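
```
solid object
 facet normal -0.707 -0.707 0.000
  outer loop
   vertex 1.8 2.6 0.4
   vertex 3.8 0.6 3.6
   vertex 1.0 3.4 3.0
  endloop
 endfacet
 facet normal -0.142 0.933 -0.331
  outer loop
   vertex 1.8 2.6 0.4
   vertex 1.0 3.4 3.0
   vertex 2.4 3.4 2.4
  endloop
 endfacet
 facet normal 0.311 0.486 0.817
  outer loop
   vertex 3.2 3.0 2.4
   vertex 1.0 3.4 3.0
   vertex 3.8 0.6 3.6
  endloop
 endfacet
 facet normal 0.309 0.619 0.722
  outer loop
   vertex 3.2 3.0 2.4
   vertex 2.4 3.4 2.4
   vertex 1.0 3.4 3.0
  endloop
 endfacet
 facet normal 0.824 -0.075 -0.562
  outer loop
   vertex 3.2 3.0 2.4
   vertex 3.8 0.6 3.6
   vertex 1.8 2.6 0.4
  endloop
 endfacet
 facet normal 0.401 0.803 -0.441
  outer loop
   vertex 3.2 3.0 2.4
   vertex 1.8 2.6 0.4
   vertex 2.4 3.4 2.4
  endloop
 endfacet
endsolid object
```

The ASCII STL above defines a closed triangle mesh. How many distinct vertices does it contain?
5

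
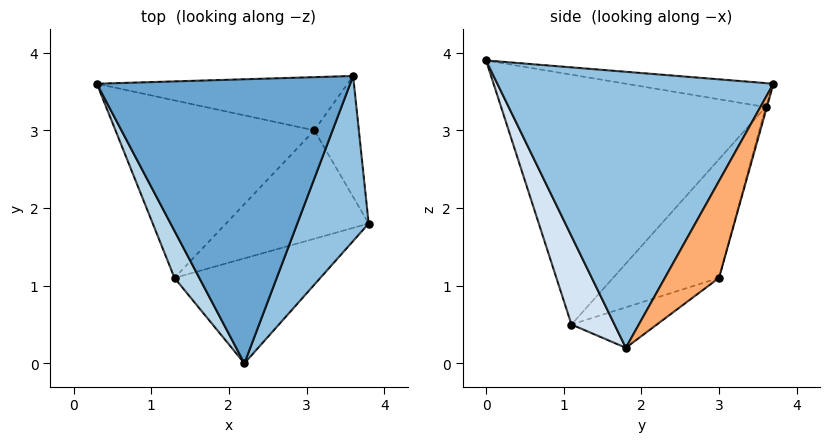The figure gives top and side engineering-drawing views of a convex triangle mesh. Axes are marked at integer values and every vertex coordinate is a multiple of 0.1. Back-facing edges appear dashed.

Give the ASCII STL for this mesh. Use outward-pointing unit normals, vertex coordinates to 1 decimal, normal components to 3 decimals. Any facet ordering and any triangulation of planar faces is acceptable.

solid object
 facet normal -0.093 0.116 0.989
  outer loop
   vertex 3.6 3.7 3.6
   vertex 0.3 3.6 3.3
   vertex 2.2 0.0 3.9
  endloop
 endfacet
 facet normal 0.915 -0.327 0.237
  outer loop
   vertex 3.6 3.7 3.6
   vertex 2.2 0.0 3.9
   vertex 3.8 1.8 0.2
  endloop
 endfacet
 facet normal -0.887 -0.453 0.088
  outer loop
   vertex 1.3 1.1 0.5
   vertex 2.2 0.0 3.9
   vertex 0.3 3.6 3.3
  endloop
 endfacet
 facet normal 0.213 -0.912 -0.351
  outer loop
   vertex 1.3 1.1 0.5
   vertex 3.8 1.8 0.2
   vertex 2.2 0.0 3.9
  endloop
 endfacet
 facet normal -0.005 0.963 -0.269
  outer loop
   vertex 3.1 3.0 1.1
   vertex 0.3 3.6 3.3
   vertex 3.6 3.7 3.6
  endloop
 endfacet
 facet normal 0.695 0.645 -0.319
  outer loop
   vertex 3.1 3.0 1.1
   vertex 3.6 3.7 3.6
   vertex 3.8 1.8 0.2
  endloop
 endfacet
 facet normal -0.409 0.603 -0.685
  outer loop
   vertex 3.1 3.0 1.1
   vertex 1.3 1.1 0.5
   vertex 0.3 3.6 3.3
  endloop
 endfacet
 facet normal -0.238 0.490 -0.839
  outer loop
   vertex 3.1 3.0 1.1
   vertex 3.8 1.8 0.2
   vertex 1.3 1.1 0.5
  endloop
 endfacet
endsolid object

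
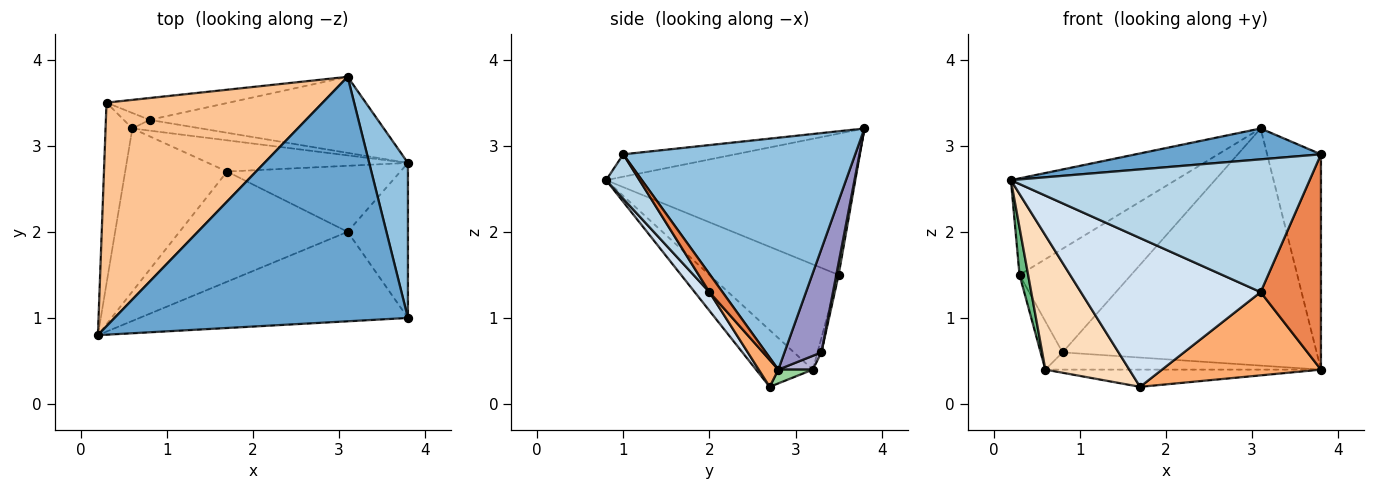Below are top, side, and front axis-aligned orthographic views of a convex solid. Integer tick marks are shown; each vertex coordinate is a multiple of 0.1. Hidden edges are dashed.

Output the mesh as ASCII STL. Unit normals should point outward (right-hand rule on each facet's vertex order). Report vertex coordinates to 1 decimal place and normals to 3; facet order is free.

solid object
 facet normal -0.076 -0.125 0.989
  outer loop
   vertex 3.1 3.8 3.2
   vertex 0.2 0.8 2.6
   vertex 3.8 1.0 2.9
  endloop
 endfacet
 facet normal 0.961 0.223 0.161
  outer loop
   vertex 3.8 2.8 0.4
   vertex 3.1 3.8 3.2
   vertex 3.8 1.0 2.9
  endloop
 endfacet
 facet normal 0.092 -0.826 -0.556
  outer loop
   vertex 3.1 2.0 1.3
   vertex 3.8 1.0 2.9
   vertex 0.2 0.8 2.6
  endloop
 endfacet
 facet normal 0.066 -0.802 -0.594
  outer loop
   vertex 3.1 2.0 1.3
   vertex 0.2 0.8 2.6
   vertex 1.7 2.7 0.2
  endloop
 endfacet
 facet normal 0.174 -0.799 -0.575
  outer loop
   vertex 3.1 2.0 1.3
   vertex 3.8 2.8 0.4
   vertex 3.8 1.0 2.9
  endloop
 endfacet
 facet normal 0.096 -0.780 -0.619
  outer loop
   vertex 3.1 2.0 1.3
   vertex 1.7 2.7 0.2
   vertex 3.8 2.8 0.4
  endloop
 endfacet
 facet normal -0.514 0.340 0.787
  outer loop
   vertex 0.3 3.5 1.5
   vertex 0.2 0.8 2.6
   vertex 3.1 3.8 3.2
  endloop
 endfacet
 facet normal -0.395 -0.584 -0.709
  outer loop
   vertex 0.6 3.2 0.4
   vertex 1.7 2.7 0.2
   vertex 0.2 0.8 2.6
  endloop
 endfacet
 facet normal -0.967 -0.064 -0.246
  outer loop
   vertex 0.6 3.2 0.4
   vertex 0.2 0.8 2.6
   vertex 0.3 3.5 1.5
  endloop
 endfacet
 facet normal 0.060 0.482 -0.874
  outer loop
   vertex 0.6 3.2 0.4
   vertex 3.8 2.8 0.4
   vertex 1.7 2.7 0.2
  endloop
 endfacet
 facet normal 0.020 0.978 -0.206
  outer loop
   vertex 0.8 3.3 0.6
   vertex 0.3 3.5 1.5
   vertex 3.1 3.8 3.2
  endloop
 endfacet
 facet normal -0.168 0.939 -0.302
  outer loop
   vertex 0.8 3.3 0.6
   vertex 0.6 3.2 0.4
   vertex 0.3 3.5 1.5
  endloop
 endfacet
 facet normal 0.137 0.943 -0.303
  outer loop
   vertex 0.8 3.3 0.6
   vertex 3.1 3.8 3.2
   vertex 3.8 2.8 0.4
  endloop
 endfacet
 facet normal 0.105 0.843 -0.527
  outer loop
   vertex 0.8 3.3 0.6
   vertex 3.8 2.8 0.4
   vertex 0.6 3.2 0.4
  endloop
 endfacet
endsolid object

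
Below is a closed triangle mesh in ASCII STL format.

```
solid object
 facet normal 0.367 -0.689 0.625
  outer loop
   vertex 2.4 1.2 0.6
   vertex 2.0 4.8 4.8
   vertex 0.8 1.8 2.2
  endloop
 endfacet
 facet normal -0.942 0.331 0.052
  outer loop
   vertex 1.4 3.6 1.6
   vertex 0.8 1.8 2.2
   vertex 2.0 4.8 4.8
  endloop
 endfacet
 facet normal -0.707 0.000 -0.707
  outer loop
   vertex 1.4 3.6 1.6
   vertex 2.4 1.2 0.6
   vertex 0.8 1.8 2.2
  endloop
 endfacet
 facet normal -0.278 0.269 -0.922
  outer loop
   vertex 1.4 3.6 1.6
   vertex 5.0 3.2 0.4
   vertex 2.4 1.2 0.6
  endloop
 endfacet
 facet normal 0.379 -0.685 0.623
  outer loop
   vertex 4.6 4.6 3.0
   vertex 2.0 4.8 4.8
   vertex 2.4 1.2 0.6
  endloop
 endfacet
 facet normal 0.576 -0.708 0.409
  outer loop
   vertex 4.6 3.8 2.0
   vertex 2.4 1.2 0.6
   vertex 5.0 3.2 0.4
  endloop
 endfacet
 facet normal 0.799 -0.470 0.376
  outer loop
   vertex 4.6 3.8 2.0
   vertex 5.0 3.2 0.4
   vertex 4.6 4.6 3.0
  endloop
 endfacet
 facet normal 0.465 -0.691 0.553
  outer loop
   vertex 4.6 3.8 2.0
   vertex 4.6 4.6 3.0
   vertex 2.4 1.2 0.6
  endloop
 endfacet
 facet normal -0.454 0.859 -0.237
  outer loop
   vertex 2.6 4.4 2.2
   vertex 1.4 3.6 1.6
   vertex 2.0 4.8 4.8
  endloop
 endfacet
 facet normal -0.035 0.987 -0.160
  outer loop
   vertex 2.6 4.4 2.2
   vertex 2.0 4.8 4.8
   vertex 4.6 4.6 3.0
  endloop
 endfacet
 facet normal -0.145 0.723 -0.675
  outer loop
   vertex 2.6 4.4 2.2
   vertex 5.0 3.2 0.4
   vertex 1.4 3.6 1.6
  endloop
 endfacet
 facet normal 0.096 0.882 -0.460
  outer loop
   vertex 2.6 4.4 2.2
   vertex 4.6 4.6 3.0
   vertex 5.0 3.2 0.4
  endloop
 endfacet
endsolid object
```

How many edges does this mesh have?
18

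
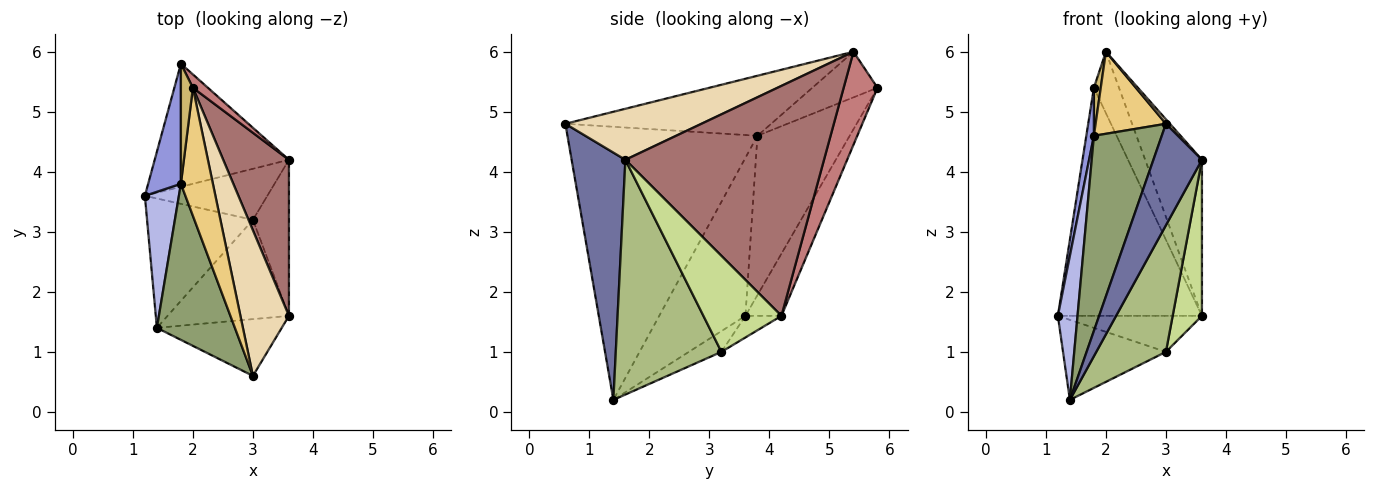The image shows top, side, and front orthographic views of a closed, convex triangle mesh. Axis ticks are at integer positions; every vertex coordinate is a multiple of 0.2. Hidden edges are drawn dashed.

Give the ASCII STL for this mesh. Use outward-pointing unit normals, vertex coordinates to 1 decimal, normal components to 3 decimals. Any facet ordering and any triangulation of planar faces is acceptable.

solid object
 facet normal 0.695 -0.628 -0.351
  outer loop
   vertex 1.4 1.4 0.2
   vertex 3.6 1.6 4.2
   vertex 3.0 0.6 4.8
  endloop
 endfacet
 facet normal -0.215 0.860 -0.464
  outer loop
   vertex 3.6 4.2 1.6
   vertex 1.2 3.6 1.6
   vertex 1.8 5.8 5.4
  endloop
 endfacet
 facet normal -0.976 -0.080 0.201
  outer loop
   vertex 1.8 3.8 4.6
   vertex 1.8 5.8 5.4
   vertex 1.2 3.6 1.6
  endloop
 endfacet
 facet normal -0.954 -0.217 0.205
  outer loop
   vertex 1.8 3.8 4.6
   vertex 1.2 3.6 1.6
   vertex 1.4 1.4 0.2
  endloop
 endfacet
 facet normal -0.909 -0.325 0.260
  outer loop
   vertex 1.8 3.8 4.6
   vertex 1.4 1.4 0.2
   vertex 3.0 0.6 4.8
  endloop
 endfacet
 facet normal 0.767 -0.505 -0.396
  outer loop
   vertex 3.0 3.2 1.0
   vertex 3.6 1.6 4.2
   vertex 1.4 1.4 0.2
  endloop
 endfacet
 facet normal 0.883 -0.331 -0.331
  outer loop
   vertex 3.0 3.2 1.0
   vertex 3.6 4.2 1.6
   vertex 3.6 1.6 4.2
  endloop
 endfacet
 facet normal -0.164 0.519 -0.839
  outer loop
   vertex 3.0 3.2 1.0
   vertex 1.4 1.4 0.2
   vertex 1.2 3.6 1.6
  endloop
 endfacet
 facet normal -0.143 0.571 -0.809
  outer loop
   vertex 3.0 3.2 1.0
   vertex 1.2 3.6 1.6
   vertex 3.6 4.2 1.6
  endloop
 endfacet
 facet normal -0.962 -0.101 0.253
  outer loop
   vertex 2.0 5.4 6.0
   vertex 1.8 5.8 5.4
   vertex 1.8 3.8 4.6
  endloop
 endfacet
 facet normal -0.845 -0.289 0.451
  outer loop
   vertex 2.0 5.4 6.0
   vertex 1.8 3.8 4.6
   vertex 3.0 0.6 4.8
  endloop
 endfacet
 facet normal 0.724 -0.021 0.689
  outer loop
   vertex 2.0 5.4 6.0
   vertex 3.0 0.6 4.8
   vertex 3.6 1.6 4.2
  endloop
 endfacet
 facet normal 0.927 0.265 0.265
  outer loop
   vertex 2.0 5.4 6.0
   vertex 3.6 1.6 4.2
   vertex 3.6 4.2 1.6
  endloop
 endfacet
 facet normal 0.796 0.591 0.128
  outer loop
   vertex 2.0 5.4 6.0
   vertex 3.6 4.2 1.6
   vertex 1.8 5.8 5.4
  endloop
 endfacet
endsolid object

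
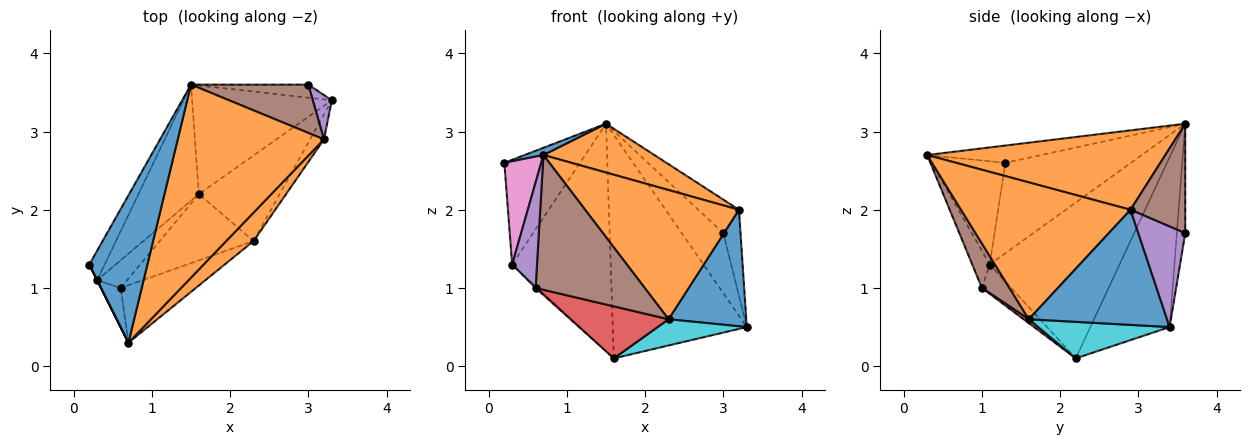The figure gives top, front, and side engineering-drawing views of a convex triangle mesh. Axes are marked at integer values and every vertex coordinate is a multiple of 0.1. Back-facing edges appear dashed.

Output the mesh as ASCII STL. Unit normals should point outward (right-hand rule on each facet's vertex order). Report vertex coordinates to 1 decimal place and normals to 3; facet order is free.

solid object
 facet normal -0.285 -0.047 0.957
  outer loop
   vertex 0.7 0.3 2.7
   vertex 1.5 3.6 3.1
   vertex 0.2 1.3 2.6
  endloop
 endfacet
 facet normal 0.466 -0.217 0.858
  outer loop
   vertex 3.2 2.9 2.0
   vertex 1.5 3.6 3.1
   vertex 0.7 0.3 2.7
  endloop
 endfacet
 facet normal -0.470 0.794 -0.386
  outer loop
   vertex 1.6 2.2 0.1
   vertex 1.5 3.6 3.1
   vertex 3.3 3.4 0.5
  endloop
 endfacet
 facet normal -0.194 0.959 -0.208
  outer loop
   vertex 3.0 3.6 1.7
   vertex 3.3 3.4 0.5
   vertex 1.5 3.6 3.1
  endloop
 endfacet
 facet normal 0.924 0.339 0.175
  outer loop
   vertex 3.0 3.6 1.7
   vertex 3.2 2.9 2.0
   vertex 3.3 3.4 0.5
  endloop
 endfacet
 facet normal 0.608 0.453 0.652
  outer loop
   vertex 3.0 3.6 1.7
   vertex 1.5 3.6 3.1
   vertex 3.2 2.9 2.0
  endloop
 endfacet
 facet normal -0.894 -0.447 0.000
  outer loop
   vertex 0.3 1.1 1.3
   vertex 0.7 0.3 2.7
   vertex 0.2 1.3 2.6
  endloop
 endfacet
 facet normal -0.848 0.510 -0.144
  outer loop
   vertex 0.3 1.1 1.3
   vertex 0.2 1.3 2.6
   vertex 1.5 3.6 3.1
  endloop
 endfacet
 facet normal -0.761 0.578 -0.295
  outer loop
   vertex 0.3 1.1 1.3
   vertex 1.5 3.6 3.1
   vertex 1.6 2.2 0.1
  endloop
 endfacet
 facet normal 0.396 -0.269 -0.878
  outer loop
   vertex 2.3 1.6 0.6
   vertex 1.6 2.2 0.1
   vertex 3.3 3.4 0.5
  endloop
 endfacet
 facet normal 0.867 -0.487 -0.105
  outer loop
   vertex 2.3 1.6 0.6
   vertex 3.3 3.4 0.5
   vertex 3.2 2.9 2.0
  endloop
 endfacet
 facet normal 0.732 -0.665 0.146
  outer loop
   vertex 2.3 1.6 0.6
   vertex 3.2 2.9 2.0
   vertex 0.7 0.3 2.7
  endloop
 endfacet
 facet normal -0.699 0.047 -0.714
  outer loop
   vertex 0.6 1.0 1.0
   vertex 0.3 1.1 1.3
   vertex 1.6 2.2 0.1
  endloop
 endfacet
 facet normal 0.033 -0.617 -0.786
  outer loop
   vertex 0.6 1.0 1.0
   vertex 1.6 2.2 0.1
   vertex 2.3 1.6 0.6
  endloop
 endfacet
 facet normal -0.551 -0.783 -0.290
  outer loop
   vertex 0.6 1.0 1.0
   vertex 0.7 0.3 2.7
   vertex 0.3 1.1 1.3
  endloop
 endfacet
 facet normal 0.226 -0.896 -0.382
  outer loop
   vertex 0.6 1.0 1.0
   vertex 2.3 1.6 0.6
   vertex 0.7 0.3 2.7
  endloop
 endfacet
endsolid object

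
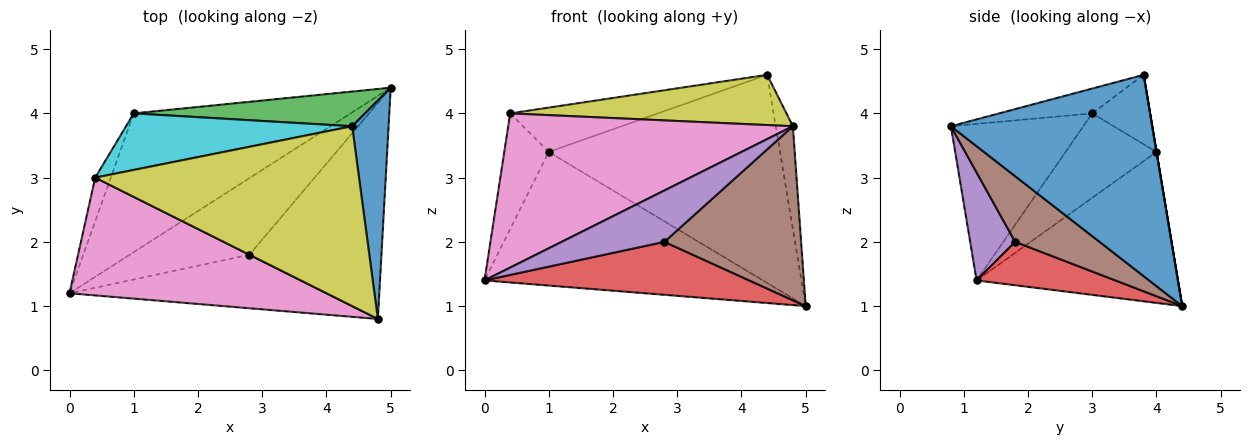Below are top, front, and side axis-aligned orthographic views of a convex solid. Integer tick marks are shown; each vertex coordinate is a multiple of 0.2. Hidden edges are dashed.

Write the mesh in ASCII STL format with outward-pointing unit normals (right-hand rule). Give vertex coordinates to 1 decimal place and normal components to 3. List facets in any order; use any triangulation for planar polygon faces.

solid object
 facet normal 0.981 0.083 0.177
  outer loop
   vertex 4.4 3.8 4.6
   vertex 4.8 0.8 3.8
   vertex 5.0 4.4 1.0
  endloop
 endfacet
 facet normal -0.448 0.620 -0.644
  outer loop
   vertex 1.0 4.0 3.4
   vertex 5.0 4.4 1.0
   vertex 0.0 1.2 1.4
  endloop
 endfacet
 facet normal 0.000 0.986 0.164
  outer loop
   vertex 1.0 4.0 3.4
   vertex 4.4 3.8 4.6
   vertex 5.0 4.4 1.0
  endloop
 endfacet
 facet normal 0.286 -0.545 -0.788
  outer loop
   vertex 2.8 1.8 2.0
   vertex 0.0 1.2 1.4
   vertex 5.0 4.4 1.0
  endloop
 endfacet
 facet normal 0.290 -0.663 -0.690
  outer loop
   vertex 2.8 1.8 2.0
   vertex 4.8 0.8 3.8
   vertex 0.0 1.2 1.4
  endloop
 endfacet
 facet normal 0.361 -0.585 -0.726
  outer loop
   vertex 2.8 1.8 2.0
   vertex 5.0 4.4 1.0
   vertex 4.8 0.8 3.8
  endloop
 endfacet
 facet normal -0.347 -0.745 0.569
  outer loop
   vertex 0.4 3.0 4.0
   vertex 0.0 1.2 1.4
   vertex 4.8 0.8 3.8
  endloop
 endfacet
 facet normal -0.886 0.433 -0.164
  outer loop
   vertex 0.4 3.0 4.0
   vertex 1.0 4.0 3.4
   vertex 0.0 1.2 1.4
  endloop
 endfacet
 facet normal -0.090 -0.268 0.959
  outer loop
   vertex 0.4 3.0 4.0
   vertex 4.8 0.8 3.8
   vertex 4.4 3.8 4.6
  endloop
 endfacet
 facet normal -0.235 0.600 0.765
  outer loop
   vertex 0.4 3.0 4.0
   vertex 4.4 3.8 4.6
   vertex 1.0 4.0 3.4
  endloop
 endfacet
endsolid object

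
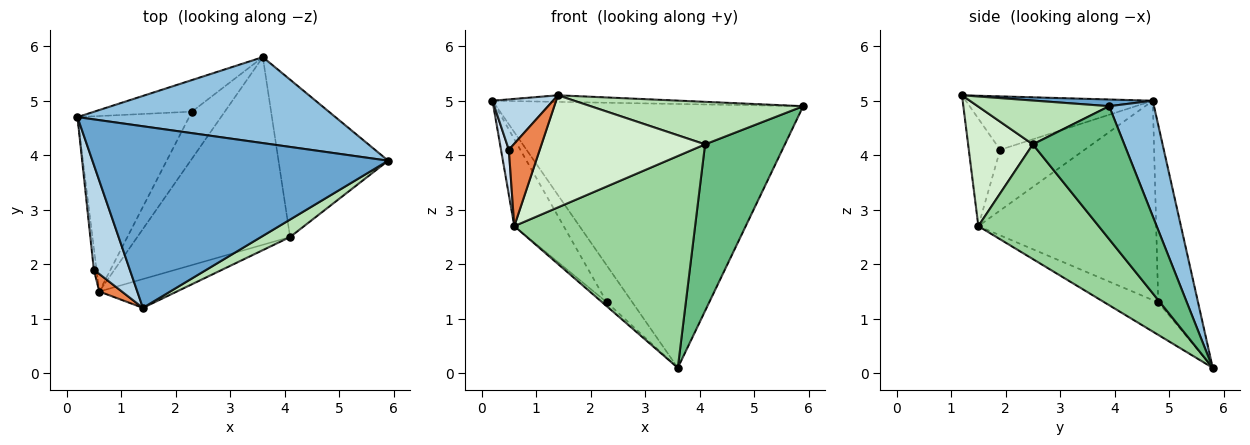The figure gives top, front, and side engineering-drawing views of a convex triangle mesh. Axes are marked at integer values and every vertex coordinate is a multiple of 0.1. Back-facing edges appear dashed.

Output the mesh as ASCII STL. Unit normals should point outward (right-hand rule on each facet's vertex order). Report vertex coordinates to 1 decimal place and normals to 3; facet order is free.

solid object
 facet normal 0.023 0.036 0.999
  outer loop
   vertex 1.4 1.2 5.1
   vertex 5.9 3.9 4.9
   vertex 0.2 4.7 5.0
  endloop
 endfacet
 facet normal 0.138 0.942 0.307
  outer loop
   vertex 3.6 5.8 0.1
   vertex 0.2 4.7 5.0
   vertex 5.9 3.9 4.9
  endloop
 endfacet
 facet normal -0.801 -0.259 0.540
  outer loop
   vertex 0.5 1.9 4.1
   vertex 1.4 1.2 5.1
   vertex 0.2 4.7 5.0
  endloop
 endfacet
 facet normal -0.995 -0.092 -0.045
  outer loop
   vertex 0.5 1.9 4.1
   vertex 0.2 4.7 5.0
   vertex 0.6 1.5 2.7
  endloop
 endfacet
 facet normal -0.704 -0.694 0.148
  outer loop
   vertex 0.5 1.9 4.1
   vertex 0.6 1.5 2.7
   vertex 1.4 1.2 5.1
  endloop
 endfacet
 facet normal -0.764 0.489 -0.421
  outer loop
   vertex 2.3 4.8 1.3
   vertex 0.2 4.7 5.0
   vertex 3.6 5.8 0.1
  endloop
 endfacet
 facet normal -0.848 0.235 -0.475
  outer loop
   vertex 2.3 4.8 1.3
   vertex 0.6 1.5 2.7
   vertex 0.2 4.7 5.0
  endloop
 endfacet
 facet normal -0.702 0.060 -0.710
  outer loop
   vertex 2.3 4.8 1.3
   vertex 3.6 5.8 0.1
   vertex 0.6 1.5 2.7
  endloop
 endfacet
 facet normal 0.640 -0.559 -0.528
  outer loop
   vertex 4.1 2.5 4.2
   vertex 3.6 5.8 0.1
   vertex 5.9 3.9 4.9
  endloop
 endfacet
 facet normal 0.446 -0.670 -0.594
  outer loop
   vertex 4.1 2.5 4.2
   vertex 0.6 1.5 2.7
   vertex 3.6 5.8 0.1
  endloop
 endfacet
 facet normal 0.496 -0.803 0.329
  outer loop
   vertex 4.1 2.5 4.2
   vertex 5.9 3.9 4.9
   vertex 1.4 1.2 5.1
  endloop
 endfacet
 facet normal 0.358 -0.904 -0.232
  outer loop
   vertex 4.1 2.5 4.2
   vertex 1.4 1.2 5.1
   vertex 0.6 1.5 2.7
  endloop
 endfacet
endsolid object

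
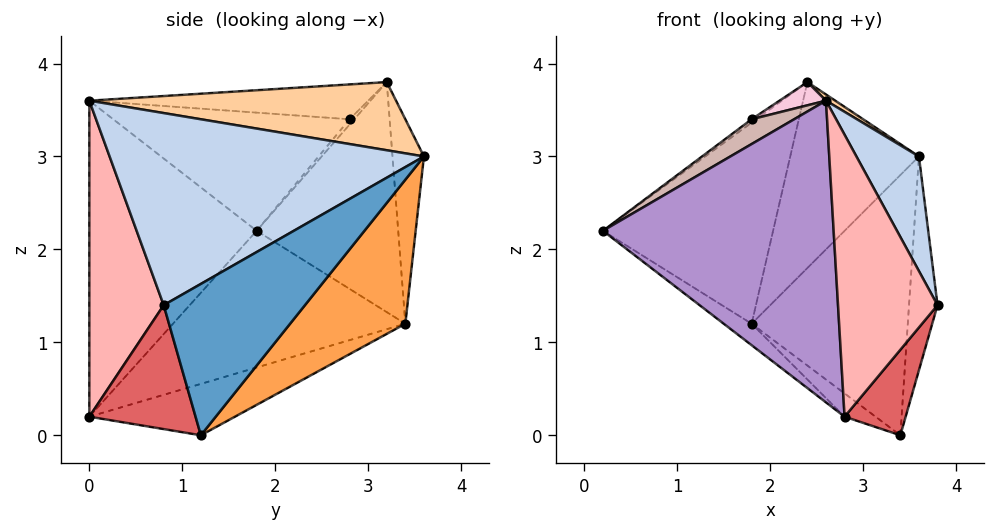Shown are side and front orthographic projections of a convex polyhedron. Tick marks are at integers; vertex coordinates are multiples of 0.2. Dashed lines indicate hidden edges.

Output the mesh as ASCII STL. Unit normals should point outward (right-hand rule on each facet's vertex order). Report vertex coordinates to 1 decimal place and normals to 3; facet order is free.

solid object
 facet normal 0.957 0.193 -0.218
  outer loop
   vertex 3.4 1.2 0.0
   vertex 3.6 3.6 3.0
   vertex 3.8 0.8 1.4
  endloop
 endfacet
 facet normal 0.890 -0.177 0.421
  outer loop
   vertex 2.6 0.0 3.6
   vertex 3.8 0.8 1.4
   vertex 3.6 3.6 3.0
  endloop
 endfacet
 facet normal 0.490 0.664 -0.564
  outer loop
   vertex 1.8 3.4 1.2
   vertex 3.6 3.6 3.0
   vertex 3.4 1.2 0.0
  endloop
 endfacet
 facet normal 0.559 -0.017 0.829
  outer loop
   vertex 2.4 3.2 3.8
   vertex 2.6 0.0 3.6
   vertex 3.6 3.6 3.0
  endloop
 endfacet
 facet normal -0.626 0.753 0.202
  outer loop
   vertex 2.4 3.2 3.8
   vertex 1.8 3.4 1.2
   vertex 0.2 1.8 2.2
  endloop
 endfacet
 facet normal -0.235 0.963 0.128
  outer loop
   vertex 2.4 3.2 3.8
   vertex 3.6 3.6 3.0
   vertex 1.8 3.4 1.2
  endloop
 endfacet
 facet normal 0.808 -0.464 -0.363
  outer loop
   vertex 2.8 0.0 0.2
   vertex 3.4 1.2 0.0
   vertex 3.8 0.8 1.4
  endloop
 endfacet
 facet normal 0.598 -0.801 0.035
  outer loop
   vertex 2.8 0.0 0.2
   vertex 3.8 0.8 1.4
   vertex 2.6 0.0 3.6
  endloop
 endfacet
 facet normal -0.587 -0.809 -0.035
  outer loop
   vertex 2.8 0.0 0.2
   vertex 2.6 0.0 3.6
   vertex 0.2 1.8 2.2
  endloop
 endfacet
 facet normal -0.578 0.069 -0.813
  outer loop
   vertex 2.8 0.0 0.2
   vertex 0.2 1.8 2.2
   vertex 1.8 3.4 1.2
  endloop
 endfacet
 facet normal -0.499 0.106 -0.860
  outer loop
   vertex 2.8 0.0 0.2
   vertex 1.8 3.4 1.2
   vertex 3.4 1.2 0.0
  endloop
 endfacet
 facet normal -0.556 -0.100 0.825
  outer loop
   vertex 1.8 2.8 3.4
   vertex 0.2 1.8 2.2
   vertex 2.6 0.0 3.6
  endloop
 endfacet
 facet normal -0.667 0.667 0.333
  outer loop
   vertex 1.8 2.8 3.4
   vertex 2.4 3.2 3.8
   vertex 0.2 1.8 2.2
  endloop
 endfacet
 facet normal -0.513 -0.085 0.854
  outer loop
   vertex 1.8 2.8 3.4
   vertex 2.6 0.0 3.6
   vertex 2.4 3.2 3.8
  endloop
 endfacet
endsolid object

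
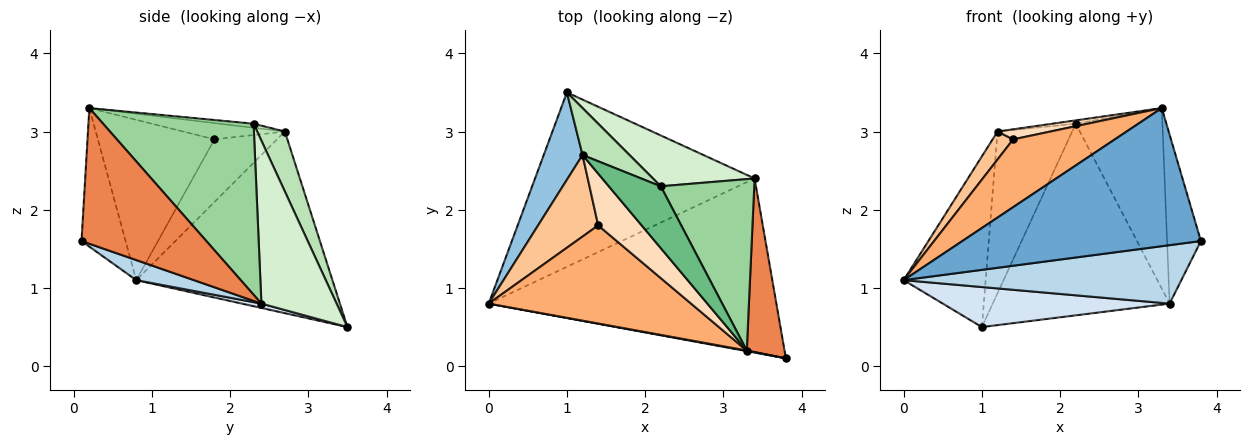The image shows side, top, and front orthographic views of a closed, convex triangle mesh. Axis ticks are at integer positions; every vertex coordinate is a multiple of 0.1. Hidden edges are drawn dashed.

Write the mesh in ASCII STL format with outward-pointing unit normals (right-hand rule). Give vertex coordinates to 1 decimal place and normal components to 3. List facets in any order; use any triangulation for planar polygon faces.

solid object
 facet normal -0.182 -0.983 0.004
  outer loop
   vertex 3.3 0.2 3.3
   vertex 0.0 0.8 1.1
   vertex 3.8 0.1 1.6
  endloop
 endfacet
 facet normal -0.905 0.378 0.193
  outer loop
   vertex 1.2 2.7 3.0
   vertex 1.0 3.5 0.5
   vertex 0.0 0.8 1.1
  endloop
 endfacet
 facet normal 0.066 -0.318 -0.946
  outer loop
   vertex 3.4 2.4 0.8
   vertex 3.8 0.1 1.6
   vertex 0.0 0.8 1.1
  endloop
 endfacet
 facet normal 0.019 -0.224 -0.974
  outer loop
   vertex 3.4 2.4 0.8
   vertex 0.0 0.8 1.1
   vertex 1.0 3.5 0.5
  endloop
 endfacet
 facet normal 0.932 0.252 0.259
  outer loop
   vertex 3.4 2.4 0.8
   vertex 3.3 0.2 3.3
   vertex 3.8 0.1 1.6
  endloop
 endfacet
 facet normal -0.546 -0.476 0.689
  outer loop
   vertex 1.4 1.8 2.9
   vertex 0.0 0.8 1.1
   vertex 3.3 0.2 3.3
  endloop
 endfacet
 facet normal -0.702 -0.231 0.674
  outer loop
   vertex 1.4 1.8 2.9
   vertex 1.2 2.7 3.0
   vertex 0.0 0.8 1.1
  endloop
 endfacet
 facet normal -0.345 -0.179 0.921
  outer loop
   vertex 1.4 1.8 2.9
   vertex 3.3 0.2 3.3
   vertex 1.2 2.7 3.0
  endloop
 endfacet
 facet normal -0.078 0.054 0.995
  outer loop
   vertex 2.2 2.3 3.1
   vertex 1.2 2.7 3.0
   vertex 3.3 0.2 3.3
  endloop
 endfacet
 facet normal 0.783 0.451 0.428
  outer loop
   vertex 2.2 2.3 3.1
   vertex 3.3 0.2 3.3
   vertex 3.4 2.4 0.8
  endloop
 endfacet
 facet normal 0.336 0.905 0.263
  outer loop
   vertex 2.2 2.3 3.1
   vertex 1.0 3.5 0.5
   vertex 1.2 2.7 3.0
  endloop
 endfacet
 facet normal 0.380 0.894 0.237
  outer loop
   vertex 2.2 2.3 3.1
   vertex 3.4 2.4 0.8
   vertex 1.0 3.5 0.5
  endloop
 endfacet
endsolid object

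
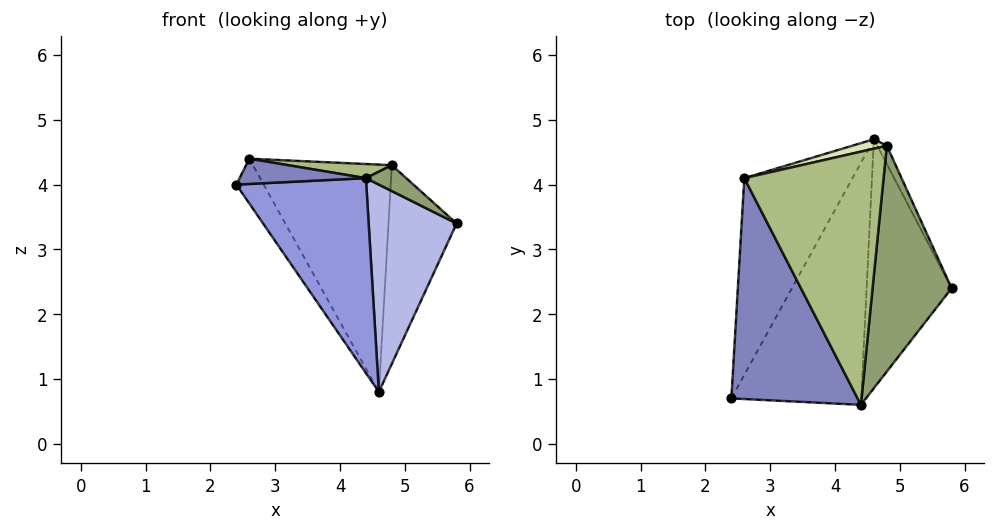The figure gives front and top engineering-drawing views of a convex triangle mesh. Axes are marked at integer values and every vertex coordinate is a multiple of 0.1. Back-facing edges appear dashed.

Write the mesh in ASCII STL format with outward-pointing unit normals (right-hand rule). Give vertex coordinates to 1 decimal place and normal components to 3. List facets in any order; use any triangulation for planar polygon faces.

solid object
 facet normal -0.877 0.107 -0.469
  outer loop
   vertex 4.6 4.7 0.8
   vertex 2.4 0.7 4.0
   vertex 2.6 4.1 4.4
  endloop
 endfacet
 facet normal -0.055 -0.113 0.992
  outer loop
   vertex 4.4 0.6 4.1
   vertex 2.6 4.1 4.4
   vertex 2.4 0.7 4.0
  endloop
 endfacet
 facet normal 0.008 -0.627 -0.779
  outer loop
   vertex 4.4 0.6 4.1
   vertex 2.4 0.7 4.0
   vertex 4.6 4.7 0.8
  endloop
 endfacet
 facet normal 0.402 -0.586 -0.704
  outer loop
   vertex 4.4 0.6 4.1
   vertex 4.6 4.7 0.8
   vertex 5.8 2.4 3.4
  endloop
 endfacet
 facet normal 0.541 -0.096 0.836
  outer loop
   vertex 4.8 4.6 4.3
   vertex 4.4 0.6 4.1
   vertex 5.8 2.4 3.4
  endloop
 endfacet
 facet normal 0.058 -0.056 0.997
  outer loop
   vertex 4.8 4.6 4.3
   vertex 2.6 4.1 4.4
   vertex 4.4 0.6 4.1
  endloop
 endfacet
 facet normal 0.903 0.427 -0.039
  outer loop
   vertex 4.8 4.6 4.3
   vertex 5.8 2.4 3.4
   vertex 4.6 4.7 0.8
  endloop
 endfacet
 facet normal -0.220 0.975 0.040
  outer loop
   vertex 4.8 4.6 4.3
   vertex 4.6 4.7 0.8
   vertex 2.6 4.1 4.4
  endloop
 endfacet
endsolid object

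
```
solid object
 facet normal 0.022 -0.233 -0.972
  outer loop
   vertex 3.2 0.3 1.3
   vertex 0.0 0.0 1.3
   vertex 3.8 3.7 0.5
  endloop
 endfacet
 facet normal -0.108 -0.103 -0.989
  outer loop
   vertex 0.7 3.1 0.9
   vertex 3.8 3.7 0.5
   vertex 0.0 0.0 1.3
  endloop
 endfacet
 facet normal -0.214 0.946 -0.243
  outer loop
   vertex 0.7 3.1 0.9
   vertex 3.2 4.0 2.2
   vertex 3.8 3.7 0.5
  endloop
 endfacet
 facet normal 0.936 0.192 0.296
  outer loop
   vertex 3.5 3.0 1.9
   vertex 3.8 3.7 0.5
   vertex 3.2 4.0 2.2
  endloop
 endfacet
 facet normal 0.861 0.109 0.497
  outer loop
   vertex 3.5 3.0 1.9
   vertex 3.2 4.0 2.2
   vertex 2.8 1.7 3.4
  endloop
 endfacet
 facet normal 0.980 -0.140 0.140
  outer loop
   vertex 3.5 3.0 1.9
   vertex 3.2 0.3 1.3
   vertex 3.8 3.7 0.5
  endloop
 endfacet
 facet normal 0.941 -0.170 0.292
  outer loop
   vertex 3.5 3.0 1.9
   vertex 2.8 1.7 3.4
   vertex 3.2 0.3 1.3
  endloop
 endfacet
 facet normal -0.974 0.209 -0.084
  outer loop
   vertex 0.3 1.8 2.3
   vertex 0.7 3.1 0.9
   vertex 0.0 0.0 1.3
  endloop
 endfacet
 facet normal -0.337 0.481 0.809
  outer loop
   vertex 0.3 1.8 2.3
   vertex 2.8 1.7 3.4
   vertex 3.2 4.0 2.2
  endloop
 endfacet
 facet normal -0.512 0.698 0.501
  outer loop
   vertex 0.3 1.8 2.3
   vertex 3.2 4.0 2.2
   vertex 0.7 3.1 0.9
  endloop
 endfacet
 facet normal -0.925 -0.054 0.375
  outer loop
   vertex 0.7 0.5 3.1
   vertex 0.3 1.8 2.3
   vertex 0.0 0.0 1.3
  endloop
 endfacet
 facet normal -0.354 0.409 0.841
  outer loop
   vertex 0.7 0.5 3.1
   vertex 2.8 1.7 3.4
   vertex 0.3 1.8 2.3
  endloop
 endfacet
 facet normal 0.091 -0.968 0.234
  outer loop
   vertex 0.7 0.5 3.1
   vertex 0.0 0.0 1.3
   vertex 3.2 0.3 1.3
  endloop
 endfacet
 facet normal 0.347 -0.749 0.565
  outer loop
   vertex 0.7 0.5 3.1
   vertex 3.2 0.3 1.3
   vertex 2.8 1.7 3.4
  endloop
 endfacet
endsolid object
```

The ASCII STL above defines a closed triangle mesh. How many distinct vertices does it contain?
9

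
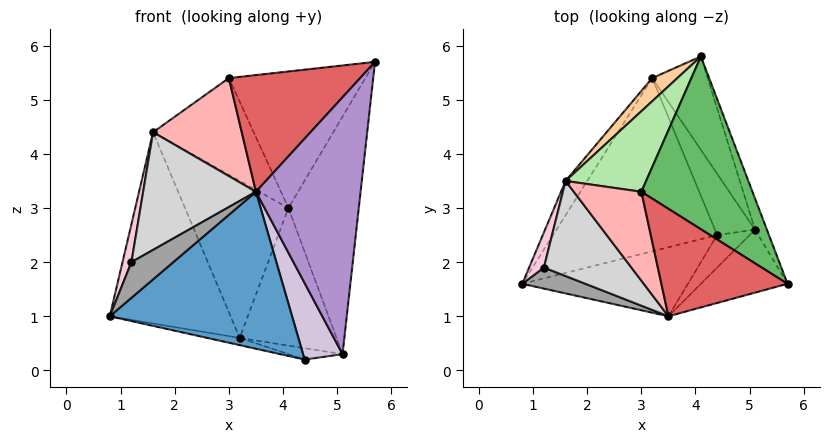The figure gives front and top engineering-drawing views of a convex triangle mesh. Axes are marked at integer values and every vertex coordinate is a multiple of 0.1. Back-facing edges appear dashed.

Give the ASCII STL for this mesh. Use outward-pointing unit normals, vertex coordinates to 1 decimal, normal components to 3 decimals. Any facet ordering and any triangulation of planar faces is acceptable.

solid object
 facet normal 0.138 -0.907 -0.399
  outer loop
   vertex 3.5 1.0 3.3
   vertex 0.8 1.6 1.0
   vertex 4.4 2.5 0.2
  endloop
 endfacet
 facet normal -0.226 0.041 -0.973
  outer loop
   vertex 3.2 5.4 0.6
   vertex 4.4 2.5 0.2
   vertex 0.8 1.6 1.0
  endloop
 endfacet
 facet normal -0.846 0.525 -0.094
  outer loop
   vertex 3.2 5.4 0.6
   vertex 0.8 1.6 1.0
   vertex 1.6 3.5 4.4
  endloop
 endfacet
 facet normal -0.638 0.762 0.112
  outer loop
   vertex 3.2 5.4 0.6
   vertex 1.6 3.5 4.4
   vertex 4.1 5.8 3.0
  endloop
 endfacet
 facet normal 0.290 0.593 0.751
  outer loop
   vertex 3.0 3.3 5.4
   vertex 5.7 1.6 5.7
   vertex 4.1 5.8 3.0
  endloop
 endfacet
 facet normal -0.329 0.725 0.605
  outer loop
   vertex 3.0 3.3 5.4
   vertex 4.1 5.8 3.0
   vertex 1.6 3.5 4.4
  endloop
 endfacet
 facet normal -0.474 -0.648 0.596
  outer loop
   vertex 3.0 3.3 5.4
   vertex 3.5 1.0 3.3
   vertex 5.7 1.6 5.7
  endloop
 endfacet
 facet normal -0.505 -0.639 0.580
  outer loop
   vertex 3.0 3.3 5.4
   vertex 1.6 3.5 4.4
   vertex 3.5 1.0 3.3
  endloop
 endfacet
 facet normal 0.465 -0.860 -0.211
  outer loop
   vertex 5.1 2.6 0.3
   vertex 5.7 1.6 5.7
   vertex 3.5 1.0 3.3
  endloop
 endfacet
 facet normal 0.184 -0.905 -0.384
  outer loop
   vertex 5.1 2.6 0.3
   vertex 3.5 1.0 3.3
   vertex 4.4 2.5 0.2
  endloop
 endfacet
 facet normal 0.943 0.331 -0.043
  outer loop
   vertex 5.1 2.6 0.3
   vertex 4.1 5.8 3.0
   vertex 5.7 1.6 5.7
  endloop
 endfacet
 facet normal 0.749 0.548 -0.372
  outer loop
   vertex 5.1 2.6 0.3
   vertex 3.2 5.4 0.6
   vertex 4.1 5.8 3.0
  endloop
 endfacet
 facet normal 0.114 0.182 -0.977
  outer loop
   vertex 5.1 2.6 0.3
   vertex 4.4 2.5 0.2
   vertex 3.2 5.4 0.6
  endloop
 endfacet
 facet normal -0.755 -0.480 0.446
  outer loop
   vertex 1.2 1.9 2.0
   vertex 1.6 3.5 4.4
   vertex 0.8 1.6 1.0
  endloop
 endfacet
 facet normal -0.530 -0.731 0.431
  outer loop
   vertex 1.2 1.9 2.0
   vertex 0.8 1.6 1.0
   vertex 3.5 1.0 3.3
  endloop
 endfacet
 facet normal -0.551 -0.649 0.525
  outer loop
   vertex 1.2 1.9 2.0
   vertex 3.5 1.0 3.3
   vertex 1.6 3.5 4.4
  endloop
 endfacet
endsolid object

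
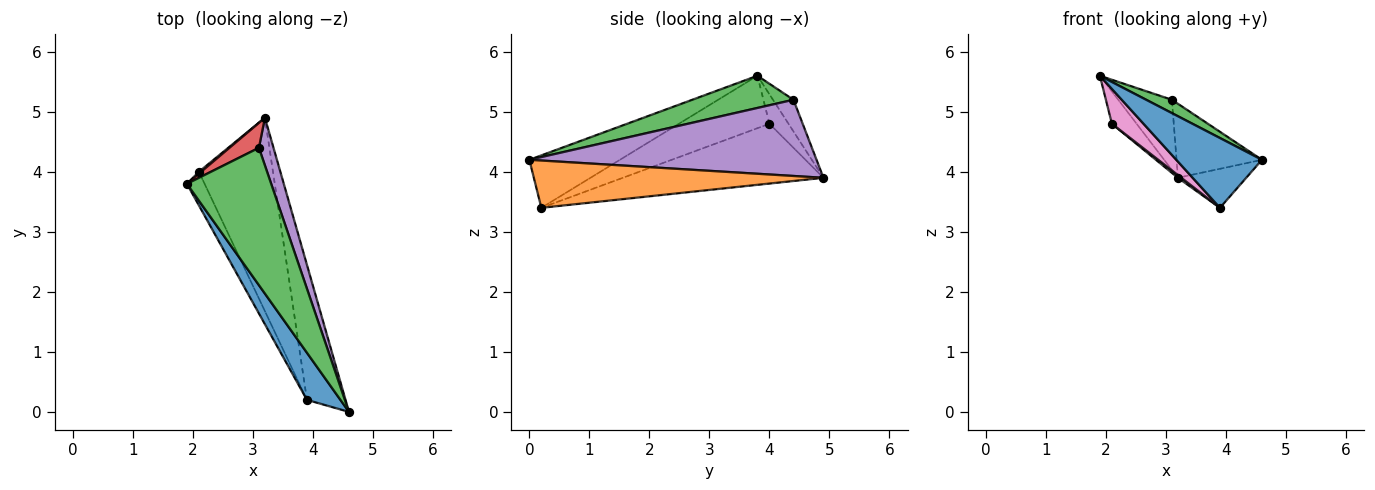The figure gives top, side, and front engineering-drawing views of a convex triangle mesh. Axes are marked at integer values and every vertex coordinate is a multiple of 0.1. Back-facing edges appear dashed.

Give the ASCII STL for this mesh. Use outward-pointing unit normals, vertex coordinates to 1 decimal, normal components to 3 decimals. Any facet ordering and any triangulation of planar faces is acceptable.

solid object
 facet normal -0.659 -0.623 0.421
  outer loop
   vertex 3.9 0.2 3.4
   vertex 4.6 0.0 4.2
   vertex 1.9 3.8 5.6
  endloop
 endfacet
 facet normal 0.762 0.180 -0.622
  outer loop
   vertex 3.9 0.2 3.4
   vertex 3.2 4.9 3.9
   vertex 4.6 0.0 4.2
  endloop
 endfacet
 facet normal 0.355 -0.090 0.930
  outer loop
   vertex 3.1 4.4 5.2
   vertex 1.9 3.8 5.6
   vertex 4.6 0.0 4.2
  endloop
 endfacet
 facet normal -0.338 0.887 0.315
  outer loop
   vertex 3.1 4.4 5.2
   vertex 3.2 4.9 3.9
   vertex 1.9 3.8 5.6
  endloop
 endfacet
 facet normal 0.943 0.280 0.180
  outer loop
   vertex 3.1 4.4 5.2
   vertex 4.6 0.0 4.2
   vertex 3.2 4.9 3.9
  endloop
 endfacet
 facet normal -0.610 0.791 0.045
  outer loop
   vertex 2.1 4.0 4.8
   vertex 1.9 3.8 5.6
   vertex 3.2 4.9 3.9
  endloop
 endfacet
 facet normal -0.900 -0.314 -0.303
  outer loop
   vertex 2.1 4.0 4.8
   vertex 3.9 0.2 3.4
   vertex 1.9 3.8 5.6
  endloop
 endfacet
 facet normal -0.628 -0.011 -0.778
  outer loop
   vertex 2.1 4.0 4.8
   vertex 3.2 4.9 3.9
   vertex 3.9 0.2 3.4
  endloop
 endfacet
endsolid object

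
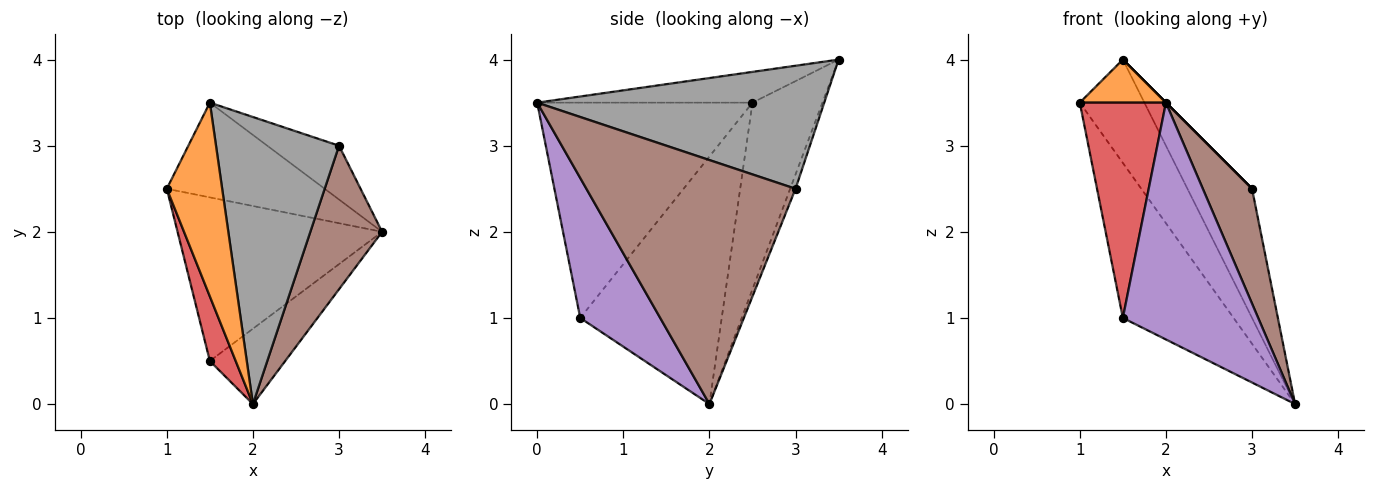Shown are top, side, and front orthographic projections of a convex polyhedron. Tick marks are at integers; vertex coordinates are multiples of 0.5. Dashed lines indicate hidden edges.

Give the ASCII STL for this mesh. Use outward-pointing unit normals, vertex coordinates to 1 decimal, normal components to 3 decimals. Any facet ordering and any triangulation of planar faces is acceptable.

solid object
 facet normal -0.624 0.576 -0.528
  outer loop
   vertex 1.5 3.5 4.0
   vertex 3.5 2.0 0.0
   vertex 1.0 2.5 3.5
  endloop
 endfacet
 facet normal -0.477 -0.191 0.858
  outer loop
   vertex 1.5 3.5 4.0
   vertex 1.0 2.5 3.5
   vertex 2.0 0.0 3.5
  endloop
 endfacet
 facet normal -0.660 0.517 -0.545
  outer loop
   vertex 1.5 0.5 1.0
   vertex 1.0 2.5 3.5
   vertex 3.5 2.0 0.0
  endloop
 endfacet
 facet normal -0.923 -0.369 0.111
  outer loop
   vertex 1.5 0.5 1.0
   vertex 2.0 0.0 3.5
   vertex 1.0 2.5 3.5
  endloop
 endfacet
 facet normal 0.491 -0.830 -0.264
  outer loop
   vertex 1.5 0.5 1.0
   vertex 3.5 2.0 0.0
   vertex 2.0 0.0 3.5
  endloop
 endfacet
 facet normal 0.936 -0.220 0.275
  outer loop
   vertex 3.0 3.0 2.5
   vertex 2.0 0.0 3.5
   vertex 3.5 2.0 0.0
  endloop
 endfacet
 facet normal -0.077 0.920 -0.383
  outer loop
   vertex 3.0 3.0 2.5
   vertex 3.5 2.0 0.0
   vertex 1.5 3.5 4.0
  endloop
 endfacet
 facet normal 0.707 0.000 0.707
  outer loop
   vertex 3.0 3.0 2.5
   vertex 1.5 3.5 4.0
   vertex 2.0 0.0 3.5
  endloop
 endfacet
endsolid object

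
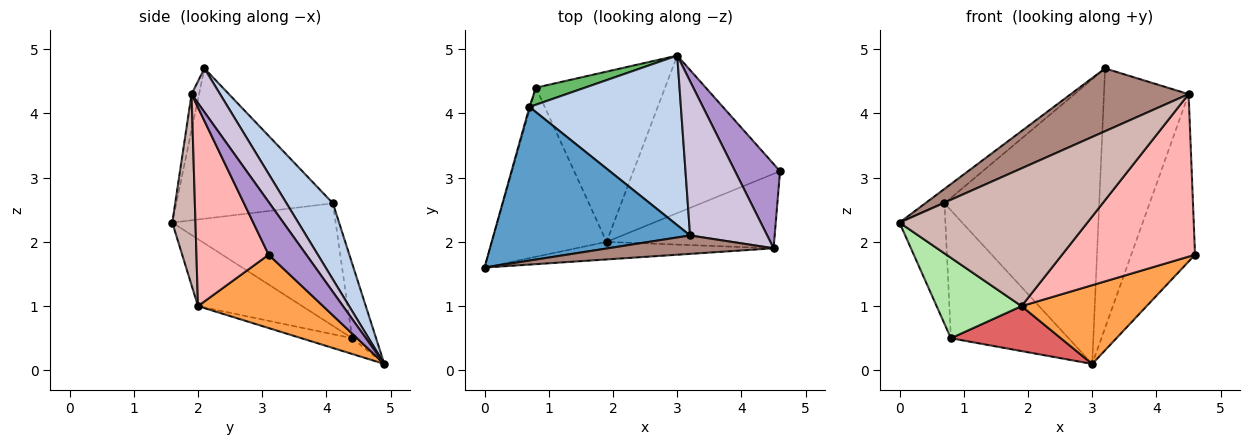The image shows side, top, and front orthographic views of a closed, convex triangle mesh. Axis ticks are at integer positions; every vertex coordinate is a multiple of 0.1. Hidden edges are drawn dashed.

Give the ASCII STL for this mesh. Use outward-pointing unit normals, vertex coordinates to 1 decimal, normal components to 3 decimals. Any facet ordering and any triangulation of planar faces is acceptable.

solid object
 facet normal -0.606 0.075 0.792
  outer loop
   vertex 0.7 4.1 2.6
   vertex 0.0 1.6 2.3
   vertex 3.2 2.1 4.7
  endloop
 endfacet
 facet normal 0.249 0.832 0.496
  outer loop
   vertex 0.7 4.1 2.6
   vertex 3.2 2.1 4.7
   vertex 3.0 4.9 0.1
  endloop
 endfacet
 facet normal 0.408 -0.408 -0.816
  outer loop
   vertex 1.9 2.0 1.0
   vertex 3.0 4.9 0.1
   vertex 4.6 3.1 1.8
  endloop
 endfacet
 facet normal -0.963 0.270 -0.007
  outer loop
   vertex 0.8 4.4 0.5
   vertex 0.0 1.6 2.3
   vertex 0.7 4.1 2.6
  endloop
 endfacet
 facet normal -0.197 0.972 0.129
  outer loop
   vertex 0.8 4.4 0.5
   vertex 0.7 4.1 2.6
   vertex 3.0 4.9 0.1
  endloop
 endfacet
 facet normal -0.466 -0.380 -0.799
  outer loop
   vertex 0.8 4.4 0.5
   vertex 1.9 2.0 1.0
   vertex 0.0 1.6 2.3
  endloop
 endfacet
 facet normal -0.117 -0.254 -0.960
  outer loop
   vertex 0.8 4.4 0.5
   vertex 3.0 4.9 0.1
   vertex 1.9 2.0 1.0
  endloop
 endfacet
 facet normal 0.443 -0.815 -0.374
  outer loop
   vertex 4.5 1.9 4.3
   vertex 1.9 2.0 1.0
   vertex 4.6 3.1 1.8
  endloop
 endfacet
 facet normal 0.466 0.790 0.398
  outer loop
   vertex 4.5 1.9 4.3
   vertex 4.6 3.1 1.8
   vertex 3.0 4.9 0.1
  endloop
 endfacet
 facet normal 0.278 0.826 0.491
  outer loop
   vertex 4.5 1.9 4.3
   vertex 3.0 4.9 0.1
   vertex 3.2 2.1 4.7
  endloop
 endfacet
 facet normal -0.061 -0.958 0.281
  outer loop
   vertex 4.5 1.9 4.3
   vertex 3.2 2.1 4.7
   vertex 0.0 1.6 2.3
  endloop
 endfacet
 facet normal 0.121 -0.985 -0.126
  outer loop
   vertex 4.5 1.9 4.3
   vertex 0.0 1.6 2.3
   vertex 1.9 2.0 1.0
  endloop
 endfacet
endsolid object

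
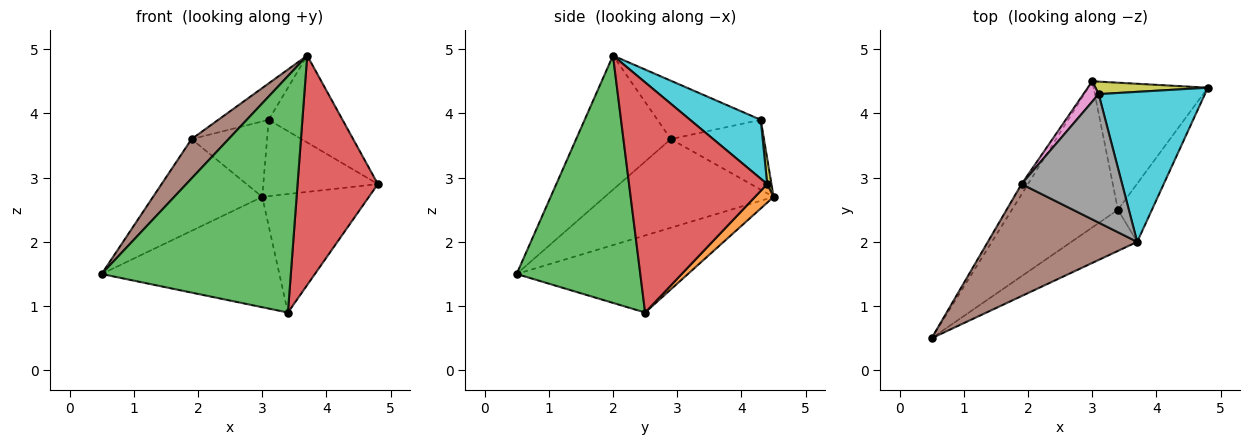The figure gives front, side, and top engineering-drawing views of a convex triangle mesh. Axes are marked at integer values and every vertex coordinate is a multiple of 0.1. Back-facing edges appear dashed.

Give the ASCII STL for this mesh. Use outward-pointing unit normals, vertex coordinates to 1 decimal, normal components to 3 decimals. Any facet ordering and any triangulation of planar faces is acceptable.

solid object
 facet normal -0.502 0.521 -0.690
  outer loop
   vertex 3.4 2.5 0.9
   vertex 0.5 0.5 1.5
   vertex 3.0 4.5 2.7
  endloop
 endfacet
 facet normal 0.118 0.677 -0.726
  outer loop
   vertex 3.4 2.5 0.9
   vertex 3.0 4.5 2.7
   vertex 4.8 4.4 2.9
  endloop
 endfacet
 facet normal 0.541 -0.828 -0.144
  outer loop
   vertex 3.4 2.5 0.9
   vertex 3.7 2.0 4.9
   vertex 0.5 0.5 1.5
  endloop
 endfacet
 facet normal 0.858 -0.499 -0.127
  outer loop
   vertex 3.4 2.5 0.9
   vertex 4.8 4.4 2.9
   vertex 3.7 2.0 4.9
  endloop
 endfacet
 facet normal -0.838 0.542 -0.061
  outer loop
   vertex 1.9 2.9 3.6
   vertex 3.0 4.5 2.7
   vertex 0.5 0.5 1.5
  endloop
 endfacet
 facet normal -0.646 -0.253 0.720
  outer loop
   vertex 1.9 2.9 3.6
   vertex 0.5 0.5 1.5
   vertex 3.7 2.0 4.9
  endloop
 endfacet
 facet normal -0.766 0.621 0.167
  outer loop
   vertex 3.1 4.3 3.9
   vertex 3.0 4.5 2.7
   vertex 1.9 2.9 3.6
  endloop
 endfacet
 facet normal -0.488 0.238 0.840
  outer loop
   vertex 3.1 4.3 3.9
   vertex 1.9 2.9 3.6
   vertex 3.7 2.0 4.9
  endloop
 endfacet
 facet normal 0.037 0.986 0.161
  outer loop
   vertex 3.1 4.3 3.9
   vertex 4.8 4.4 2.9
   vertex 3.0 4.5 2.7
  endloop
 endfacet
 facet normal 0.432 0.452 0.780
  outer loop
   vertex 3.1 4.3 3.9
   vertex 3.7 2.0 4.9
   vertex 4.8 4.4 2.9
  endloop
 endfacet
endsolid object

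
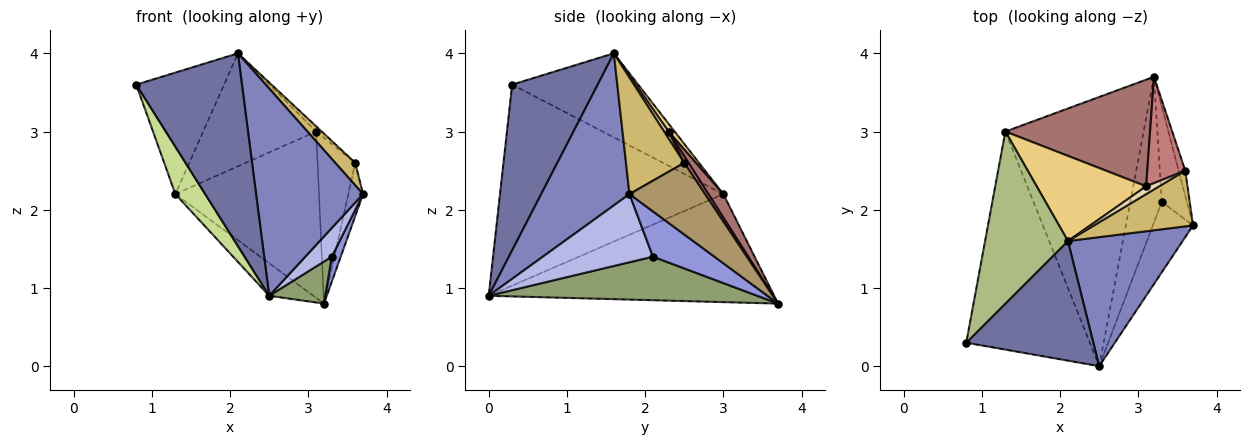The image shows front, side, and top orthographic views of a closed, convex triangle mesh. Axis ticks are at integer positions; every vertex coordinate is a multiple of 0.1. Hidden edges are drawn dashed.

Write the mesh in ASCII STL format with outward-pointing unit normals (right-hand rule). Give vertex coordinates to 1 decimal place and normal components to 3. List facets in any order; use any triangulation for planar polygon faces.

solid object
 facet normal 0.567 -0.700 0.434
  outer loop
   vertex 2.1 1.6 4.0
   vertex 0.8 0.3 3.6
   vertex 2.5 0.0 0.9
  endloop
 endfacet
 facet normal 0.574 -0.695 0.433
  outer loop
   vertex 2.1 1.6 4.0
   vertex 2.5 0.0 0.9
   vertex 3.7 1.8 2.2
  endloop
 endfacet
 facet normal 0.868 -0.126 -0.481
  outer loop
   vertex 3.3 2.1 1.4
   vertex 3.2 3.7 0.8
   vertex 3.7 1.8 2.2
  endloop
 endfacet
 facet normal 0.843 -0.203 -0.498
  outer loop
   vertex 3.3 2.1 1.4
   vertex 3.7 1.8 2.2
   vertex 2.5 0.0 0.9
  endloop
 endfacet
 facet normal 0.799 -0.167 -0.578
  outer loop
   vertex 3.3 2.1 1.4
   vertex 2.5 0.0 0.9
   vertex 3.2 3.7 0.8
  endloop
 endfacet
 facet normal -0.638 0.444 0.629
  outer loop
   vertex 1.3 3.0 2.2
   vertex 0.8 0.3 3.6
   vertex 2.1 1.6 4.0
  endloop
 endfacet
 facet normal -0.846 -0.113 -0.520
  outer loop
   vertex 1.3 3.0 2.2
   vertex 2.5 0.0 0.9
   vertex 0.8 0.3 3.6
  endloop
 endfacet
 facet normal -0.613 0.095 -0.784
  outer loop
   vertex 1.3 3.0 2.2
   vertex 3.2 3.7 0.8
   vertex 2.5 0.0 0.9
  endloop
 endfacet
 facet normal 0.977 0.191 -0.090
  outer loop
   vertex 3.6 2.5 2.6
   vertex 3.7 1.8 2.2
   vertex 3.2 3.7 0.8
  endloop
 endfacet
 facet normal 0.737 -0.253 0.627
  outer loop
   vertex 3.6 2.5 2.6
   vertex 2.1 1.6 4.0
   vertex 3.7 1.8 2.2
  endloop
 endfacet
 facet normal 0.043 0.798 0.601
  outer loop
   vertex 3.1 2.3 3.0
   vertex 1.3 3.0 2.2
   vertex 2.1 1.6 4.0
  endloop
 endfacet
 facet normal 0.406 0.507 0.761
  outer loop
   vertex 3.1 2.3 3.0
   vertex 2.1 1.6 4.0
   vertex 3.6 2.5 2.6
  endloop
 endfacet
 facet normal 0.087 0.839 0.538
  outer loop
   vertex 3.1 2.3 3.0
   vertex 3.2 3.7 0.8
   vertex 1.3 3.0 2.2
  endloop
 endfacet
 facet normal 0.095 0.838 0.538
  outer loop
   vertex 3.1 2.3 3.0
   vertex 3.6 2.5 2.6
   vertex 3.2 3.7 0.8
  endloop
 endfacet
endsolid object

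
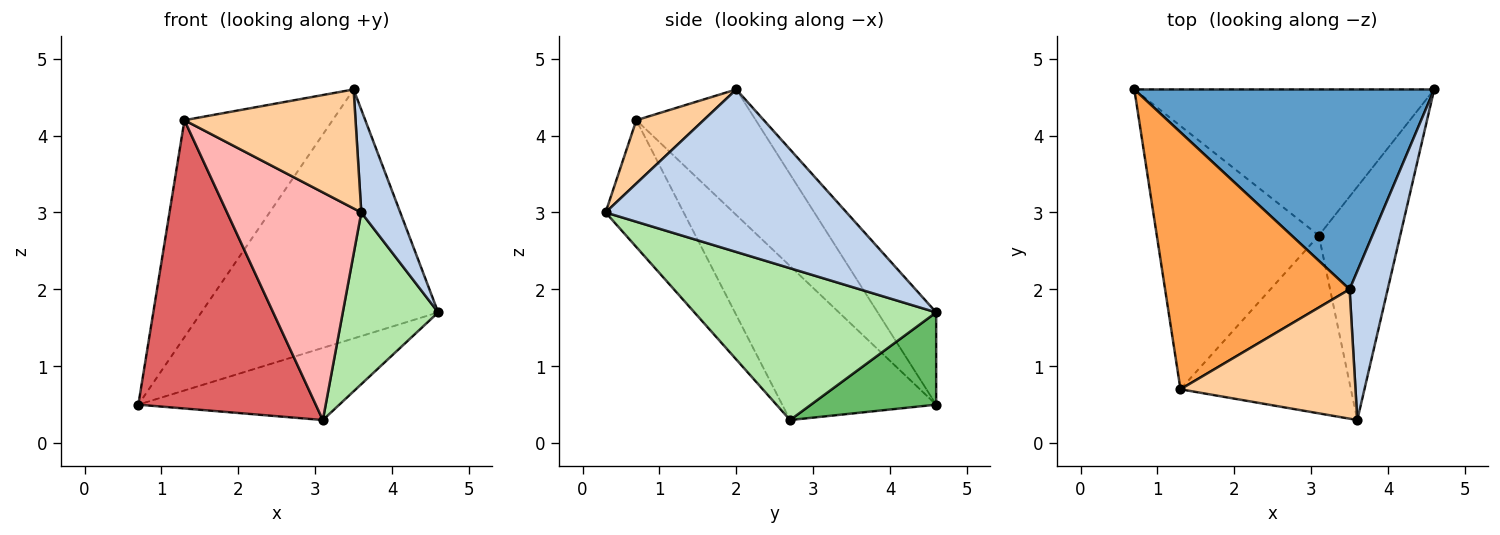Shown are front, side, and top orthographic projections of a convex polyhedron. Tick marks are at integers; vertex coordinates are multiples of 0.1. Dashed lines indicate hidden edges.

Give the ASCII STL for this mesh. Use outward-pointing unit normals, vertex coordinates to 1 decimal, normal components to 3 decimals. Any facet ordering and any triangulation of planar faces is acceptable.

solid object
 facet normal -0.189 0.766 0.615
  outer loop
   vertex 3.5 2.0 4.6
   vertex 4.6 4.6 1.7
   vertex 0.7 4.6 0.5
  endloop
 endfacet
 facet normal 0.962 -0.156 0.225
  outer loop
   vertex 3.5 2.0 4.6
   vertex 3.6 0.3 3.0
   vertex 4.6 4.6 1.7
  endloop
 endfacet
 facet normal -0.461 0.572 0.678
  outer loop
   vertex 1.3 0.7 4.2
   vertex 3.5 2.0 4.6
   vertex 0.7 4.6 0.5
  endloop
 endfacet
 facet normal 0.257 -0.654 0.711
  outer loop
   vertex 1.3 0.7 4.2
   vertex 3.6 0.3 3.0
   vertex 3.5 2.0 4.6
  endloop
 endfacet
 facet normal 0.266 0.427 -0.864
  outer loop
   vertex 3.1 2.7 0.3
   vertex 0.7 4.6 0.5
   vertex 4.6 4.6 1.7
  endloop
 endfacet
 facet normal 0.832 -0.328 -0.446
  outer loop
   vertex 3.1 2.7 0.3
   vertex 4.6 4.6 1.7
   vertex 3.6 0.3 3.0
  endloop
 endfacet
 facet normal -0.540 -0.622 -0.568
  outer loop
   vertex 3.1 2.7 0.3
   vertex 1.3 0.7 4.2
   vertex 0.7 4.6 0.5
  endloop
 endfacet
 facet normal -0.417 -0.716 -0.560
  outer loop
   vertex 3.1 2.7 0.3
   vertex 3.6 0.3 3.0
   vertex 1.3 0.7 4.2
  endloop
 endfacet
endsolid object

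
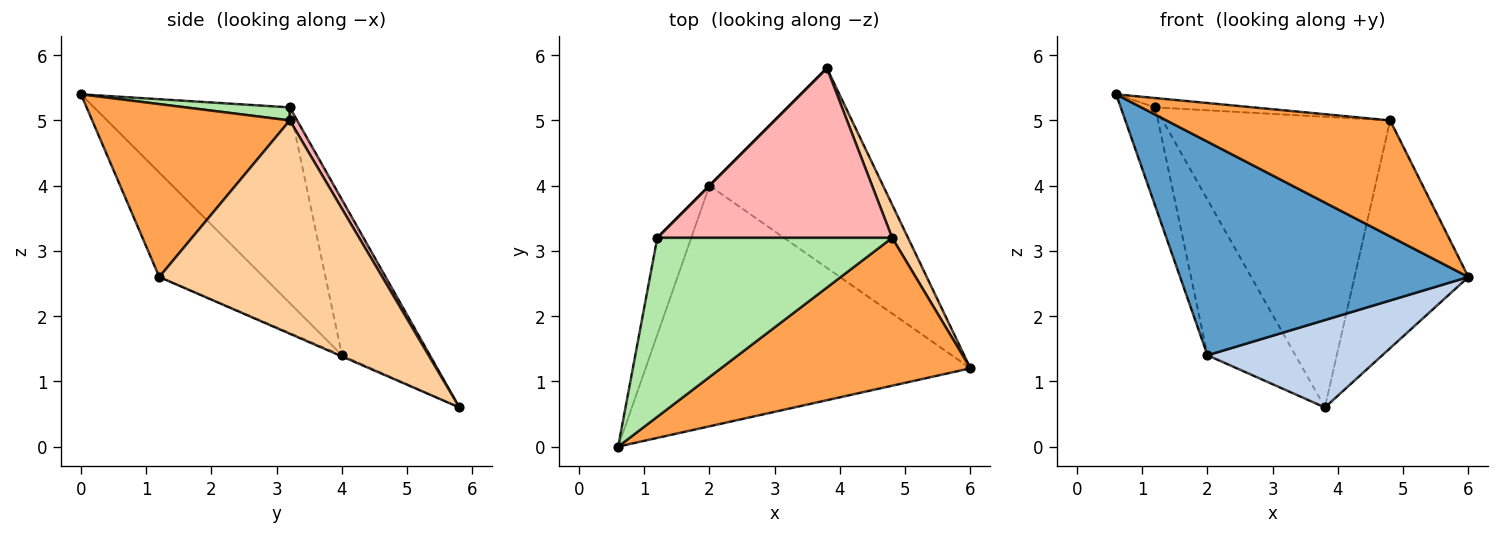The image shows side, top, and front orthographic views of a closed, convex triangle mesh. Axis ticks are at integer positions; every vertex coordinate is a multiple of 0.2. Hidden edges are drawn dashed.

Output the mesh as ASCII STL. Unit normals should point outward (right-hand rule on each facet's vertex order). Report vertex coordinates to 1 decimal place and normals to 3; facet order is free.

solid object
 facet normal -0.234 -0.645 -0.727
  outer loop
   vertex 2.0 4.0 1.4
   vertex 6.0 1.2 2.6
   vertex 0.6 0.0 5.4
  endloop
 endfacet
 facet normal -0.006 -0.401 -0.916
  outer loop
   vertex 2.0 4.0 1.4
   vertex 3.8 5.8 0.6
   vertex 6.0 1.2 2.6
  endloop
 endfacet
 facet normal 0.479 -0.542 0.691
  outer loop
   vertex 4.8 3.2 5.0
   vertex 0.6 0.0 5.4
   vertex 6.0 1.2 2.6
  endloop
 endfacet
 facet normal 0.889 0.454 0.066
  outer loop
   vertex 4.8 3.2 5.0
   vertex 6.0 1.2 2.6
   vertex 3.8 5.8 0.6
  endloop
 endfacet
 facet normal -0.971 0.171 -0.168
  outer loop
   vertex 1.2 3.2 5.2
   vertex 2.0 4.0 1.4
   vertex 0.6 0.0 5.4
  endloop
 endfacet
 facet normal 0.055 0.052 0.997
  outer loop
   vertex 1.2 3.2 5.2
   vertex 0.6 0.0 5.4
   vertex 4.8 3.2 5.0
  endloop
 endfacet
 facet normal -0.707 0.707 0.000
  outer loop
   vertex 1.2 3.2 5.2
   vertex 3.8 5.8 0.6
   vertex 2.0 4.0 1.4
  endloop
 endfacet
 facet normal 0.028 0.863 0.504
  outer loop
   vertex 1.2 3.2 5.2
   vertex 4.8 3.2 5.0
   vertex 3.8 5.8 0.6
  endloop
 endfacet
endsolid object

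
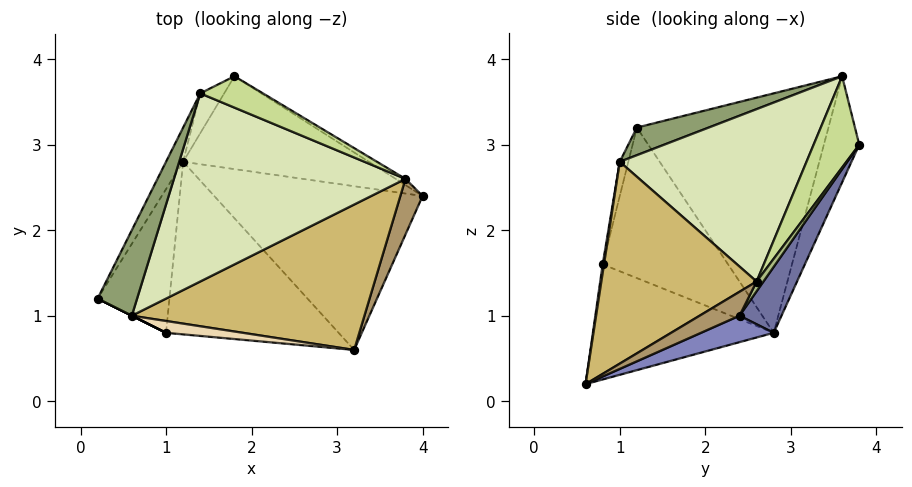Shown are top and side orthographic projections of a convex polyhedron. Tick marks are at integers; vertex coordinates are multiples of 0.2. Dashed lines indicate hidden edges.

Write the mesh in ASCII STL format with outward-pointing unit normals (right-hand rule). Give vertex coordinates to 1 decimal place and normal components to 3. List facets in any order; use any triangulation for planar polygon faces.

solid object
 facet normal 0.158 0.882 -0.444
  outer loop
   vertex 1.2 2.8 0.8
   vertex 1.8 3.8 3.0
   vertex 4.0 2.4 1.0
  endloop
 endfacet
 facet normal 0.117 0.359 -0.926
  outer loop
   vertex 1.2 2.8 0.8
   vertex 4.0 2.4 1.0
   vertex 3.2 0.6 0.2
  endloop
 endfacet
 facet normal -0.886 0.459 -0.063
  outer loop
   vertex 1.4 3.6 3.8
   vertex 1.2 2.8 0.8
   vertex 0.2 1.2 3.2
  endloop
 endfacet
 facet normal -0.666 0.731 -0.150
  outer loop
   vertex 1.4 3.6 3.8
   vertex 1.8 3.8 3.0
   vertex 1.2 2.8 0.8
  endloop
 endfacet
 facet normal 0.515 -0.441 0.735
  outer loop
   vertex 0.6 1.0 2.8
   vertex 1.4 3.6 3.8
   vertex 0.2 1.2 3.2
  endloop
 endfacet
 facet normal 0.302 0.905 -0.302
  outer loop
   vertex 3.8 2.6 1.4
   vertex 4.0 2.4 1.0
   vertex 1.8 3.8 3.0
  endloop
 endfacet
 facet normal 0.701 0.526 0.482
  outer loop
   vertex 3.8 2.6 1.4
   vertex 1.8 3.8 3.0
   vertex 1.4 3.6 3.8
  endloop
 endfacet
 facet normal 0.536 -0.442 0.720
  outer loop
   vertex 3.8 2.6 1.4
   vertex 1.4 3.6 3.8
   vertex 0.6 1.0 2.8
  endloop
 endfacet
 facet normal 0.621 -0.532 0.576
  outer loop
   vertex 3.8 2.6 1.4
   vertex 3.2 0.6 0.2
   vertex 4.0 2.4 1.0
  endloop
 endfacet
 facet normal 0.550 -0.545 0.633
  outer loop
   vertex 3.8 2.6 1.4
   vertex 0.6 1.0 2.8
   vertex 3.2 0.6 0.2
  endloop
 endfacet
 facet normal -0.535 -0.267 -0.802
  outer loop
   vertex 1.0 0.8 1.6
   vertex 1.2 2.8 0.8
   vertex 3.2 0.6 0.2
  endloop
 endfacet
 facet normal 0.019 -0.985 0.171
  outer loop
   vertex 1.0 0.8 1.6
   vertex 3.2 0.6 0.2
   vertex 0.6 1.0 2.8
  endloop
 endfacet
 facet normal -0.899 -0.082 -0.429
  outer loop
   vertex 1.0 0.8 1.6
   vertex 0.2 1.2 3.2
   vertex 1.2 2.8 0.8
  endloop
 endfacet
 facet normal -0.447 -0.894 0.000
  outer loop
   vertex 1.0 0.8 1.6
   vertex 0.6 1.0 2.8
   vertex 0.2 1.2 3.2
  endloop
 endfacet
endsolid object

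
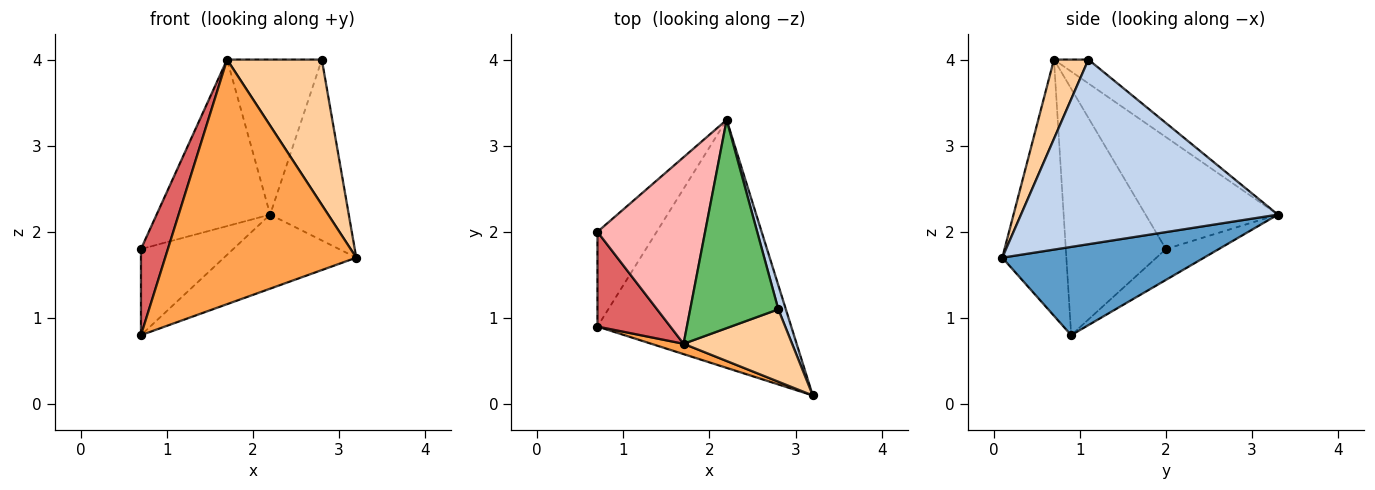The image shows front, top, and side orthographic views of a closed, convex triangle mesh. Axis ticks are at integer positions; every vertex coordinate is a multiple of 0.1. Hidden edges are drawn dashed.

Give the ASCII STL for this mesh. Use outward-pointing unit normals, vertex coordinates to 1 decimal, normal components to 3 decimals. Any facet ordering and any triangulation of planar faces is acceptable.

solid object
 facet normal 0.400 0.262 -0.878
  outer loop
   vertex 2.2 3.3 2.2
   vertex 3.2 0.1 1.7
   vertex 0.7 0.9 0.8
  endloop
 endfacet
 facet normal 0.955 0.292 0.039
  outer loop
   vertex 2.8 1.1 4.0
   vertex 3.2 0.1 1.7
   vertex 2.2 3.3 2.2
  endloop
 endfacet
 facet normal -0.318 -0.947 0.040
  outer loop
   vertex 1.7 0.7 4.0
   vertex 0.7 0.9 0.8
   vertex 3.2 0.1 1.7
  endloop
 endfacet
 facet normal 0.310 -0.851 0.424
  outer loop
   vertex 1.7 0.7 4.0
   vertex 3.2 0.1 1.7
   vertex 2.8 1.1 4.0
  endloop
 endfacet
 facet normal -0.212 0.584 0.784
  outer loop
   vertex 1.7 0.7 4.0
   vertex 2.8 1.1 4.0
   vertex 2.2 3.3 2.2
  endloop
 endfacet
 facet normal -0.360 0.628 -0.690
  outer loop
   vertex 0.7 2.0 1.8
   vertex 2.2 3.3 2.2
   vertex 0.7 0.9 0.8
  endloop
 endfacet
 facet normal -0.929 -0.250 0.275
  outer loop
   vertex 0.7 2.0 1.8
   vertex 0.7 0.9 0.8
   vertex 1.7 0.7 4.0
  endloop
 endfacet
 facet normal -0.613 0.526 0.589
  outer loop
   vertex 0.7 2.0 1.8
   vertex 1.7 0.7 4.0
   vertex 2.2 3.3 2.2
  endloop
 endfacet
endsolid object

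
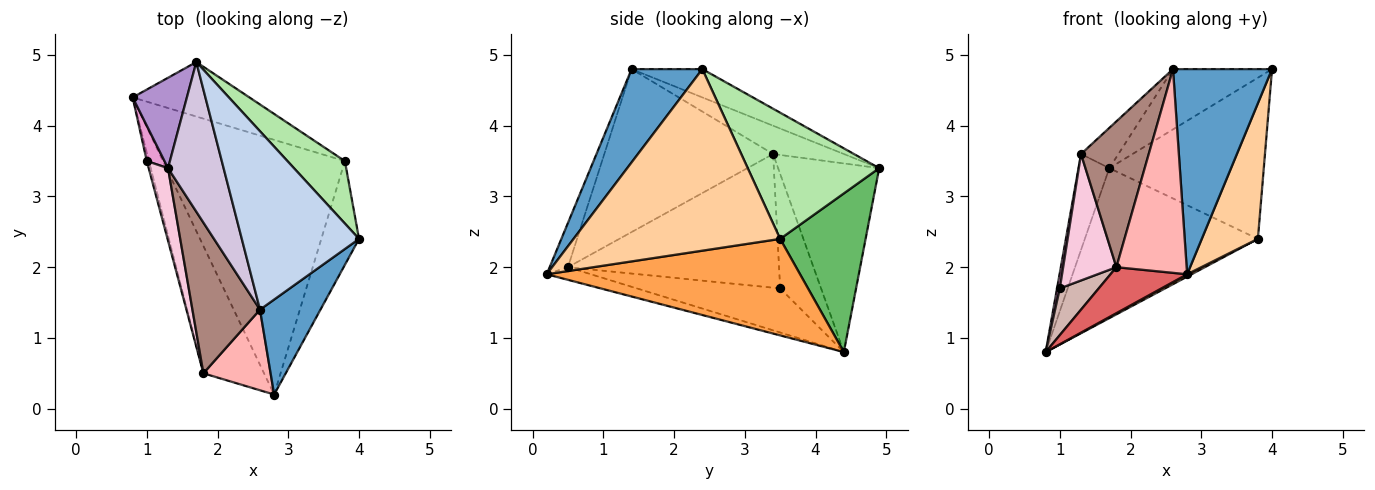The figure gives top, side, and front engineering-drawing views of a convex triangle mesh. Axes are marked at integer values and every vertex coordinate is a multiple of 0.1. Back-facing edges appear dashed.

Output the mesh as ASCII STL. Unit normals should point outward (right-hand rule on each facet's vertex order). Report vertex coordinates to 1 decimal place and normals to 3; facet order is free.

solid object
 facet normal 0.544 -0.761 0.353
  outer loop
   vertex 2.6 1.4 4.8
   vertex 2.8 0.2 1.9
   vertex 4.0 2.4 4.8
  endloop
 endfacet
 facet normal -0.223 0.312 0.924
  outer loop
   vertex 1.7 4.9 3.4
   vertex 2.6 1.4 4.8
   vertex 4.0 2.4 4.8
  endloop
 endfacet
 facet normal 0.469 -0.008 -0.883
  outer loop
   vertex 3.8 3.5 2.4
   vertex 2.8 0.2 1.9
   vertex 0.8 4.4 0.8
  endloop
 endfacet
 facet normal 0.946 -0.257 -0.197
  outer loop
   vertex 3.8 3.5 2.4
   vertex 4.0 2.4 4.8
   vertex 2.8 0.2 1.9
  endloop
 endfacet
 facet normal 0.421 0.853 -0.310
  outer loop
   vertex 3.8 3.5 2.4
   vertex 0.8 4.4 0.8
   vertex 1.7 4.9 3.4
  endloop
 endfacet
 facet normal 0.622 0.730 0.283
  outer loop
   vertex 3.8 3.5 2.4
   vertex 1.7 4.9 3.4
   vertex 4.0 2.4 4.8
  endloop
 endfacet
 facet normal -0.192 -0.333 -0.923
  outer loop
   vertex 1.8 0.5 2.0
   vertex 0.8 4.4 0.8
   vertex 2.8 0.2 1.9
  endloop
 endfacet
 facet normal -0.235 -0.904 0.358
  outer loop
   vertex 1.8 0.5 2.0
   vertex 2.8 0.2 1.9
   vertex 2.6 1.4 4.8
  endloop
 endfacet
 facet normal -0.922 0.281 0.265
  outer loop
   vertex 1.3 3.4 3.6
   vertex 1.7 4.9 3.4
   vertex 0.8 4.4 0.8
  endloop
 endfacet
 facet normal -0.441 0.233 0.867
  outer loop
   vertex 1.3 3.4 3.6
   vertex 2.6 1.4 4.8
   vertex 1.7 4.9 3.4
  endloop
 endfacet
 facet normal -0.866 -0.348 0.359
  outer loop
   vertex 1.3 3.4 3.6
   vertex 1.8 0.5 2.0
   vertex 2.6 1.4 4.8
  endloop
 endfacet
 facet normal -0.964 -0.262 -0.048
  outer loop
   vertex 1.0 3.5 1.7
   vertex 0.8 4.4 0.8
   vertex 1.8 0.5 2.0
  endloop
 endfacet
 facet normal -0.986 -0.067 0.152
  outer loop
   vertex 1.0 3.5 1.7
   vertex 1.3 3.4 3.6
   vertex 0.8 4.4 0.8
  endloop
 endfacet
 facet normal -0.960 -0.242 0.139
  outer loop
   vertex 1.0 3.5 1.7
   vertex 1.8 0.5 2.0
   vertex 1.3 3.4 3.6
  endloop
 endfacet
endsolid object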